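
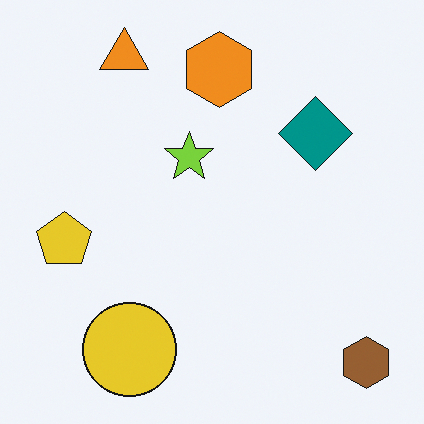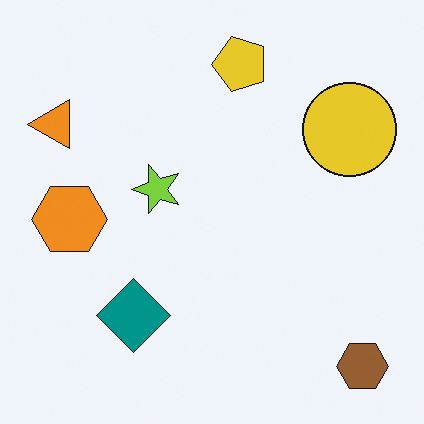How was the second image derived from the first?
The transformation is: transposed (reflected across the top-left ↔ bottom-right diagonal).

Shapes have swapped their row and column positions — what was in the top-right is now in the bottom-left — a diagonal reflection.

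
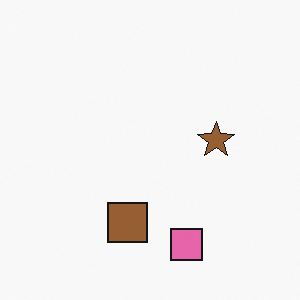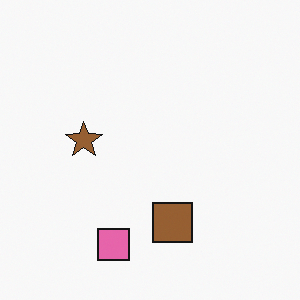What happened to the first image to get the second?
This is the original image flipped horizontally (left ↔ right).

The brown star is in the right of the first image and the left of the second — shapes on opposite sides of the vertical midline have swapped in a mirror flip.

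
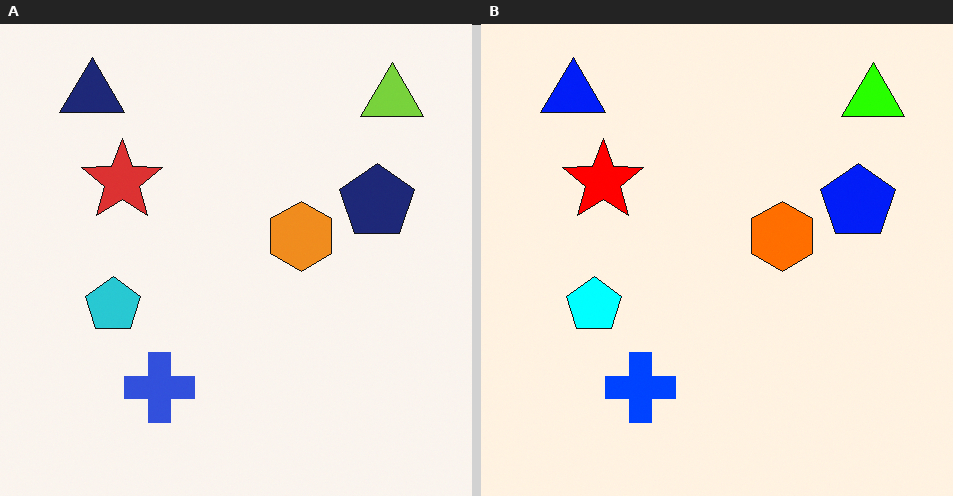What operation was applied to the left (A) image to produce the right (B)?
The right (B) image is the left (A) made much more vivid (saturation change).

All colors are more vivid — a global saturation change.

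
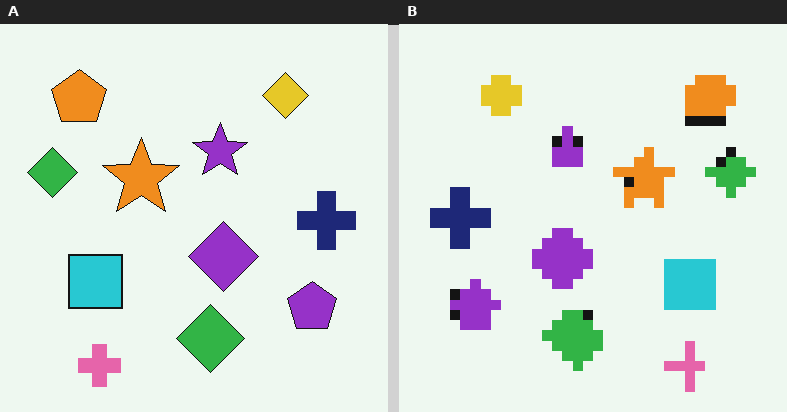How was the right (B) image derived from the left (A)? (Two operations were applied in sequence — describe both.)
The image was flipped horizontally (left ↔ right), then heavily pixelated into large blocks.

The navy cross is in the right of the left (A) image and the left of the right (B) — shapes on opposite sides of the vertical midline have swapped in a mirror flip. Shapes are reduced to large square blocks; fine edges and outlines are lost — a downscale-then-upscale (mosaic) effect.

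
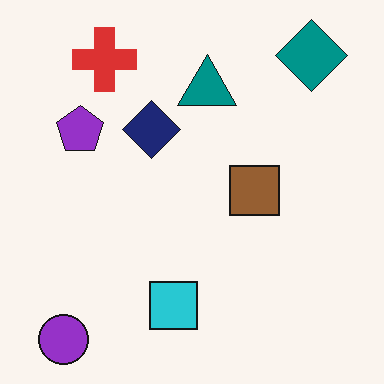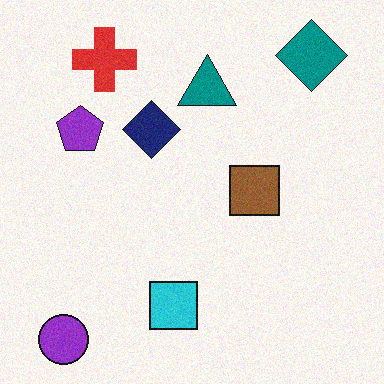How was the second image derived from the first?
This is the original image degraded with a light layer of grain.

Random speckle covers the whole image, including the flat background.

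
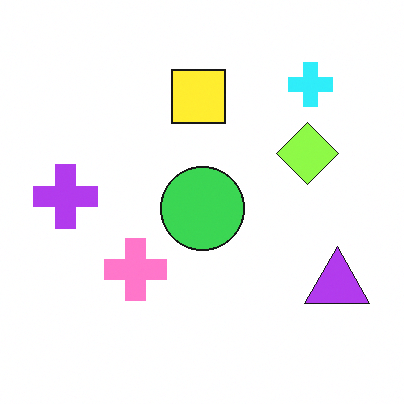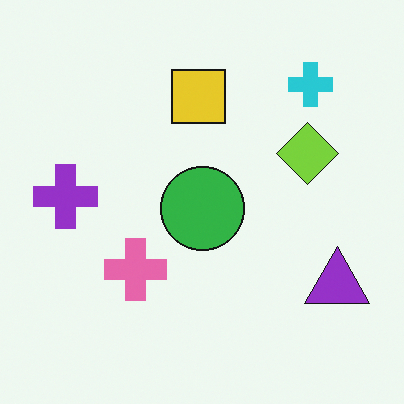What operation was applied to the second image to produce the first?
The transformation is: slightly brightened.

Every pixel — background and shapes alike — is uniformly brightened.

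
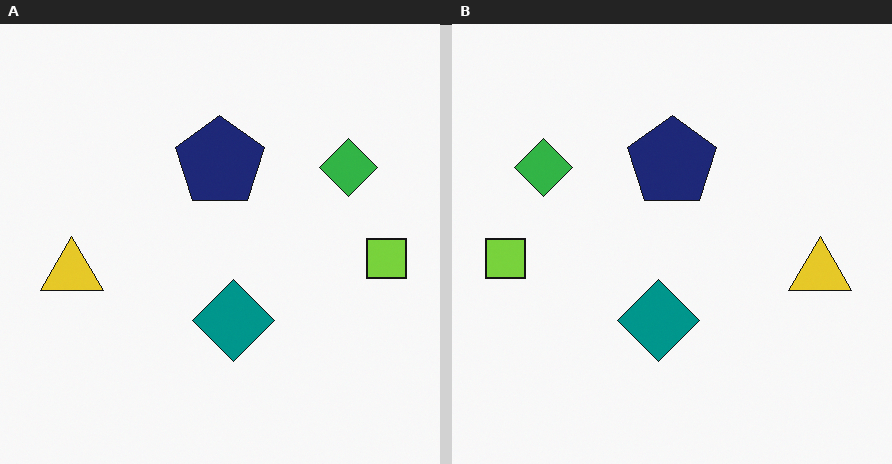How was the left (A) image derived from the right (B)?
Flipped horizontally (left ↔ right).

The lime square is in the left of the right (B) image and the right of the left (A) — shapes on opposite sides of the vertical midline have swapped in a mirror flip.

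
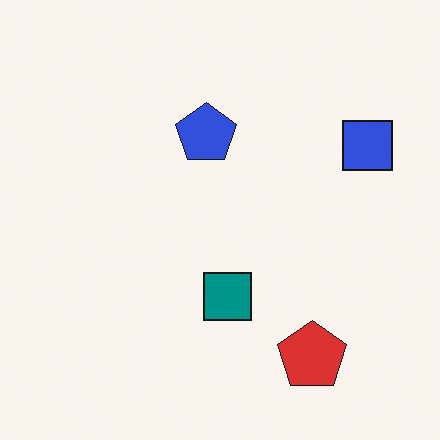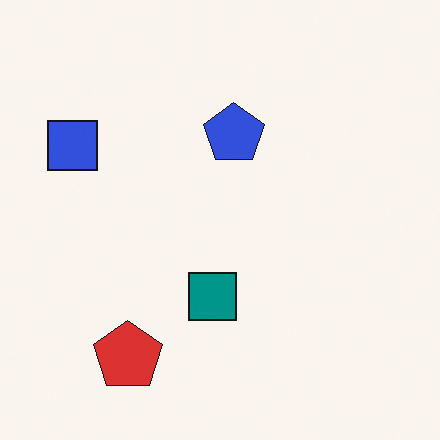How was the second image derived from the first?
This is the original image flipped horizontally (left ↔ right).

The blue square is in the top-right of the first image and the top-left of the second — shapes on opposite sides of the vertical midline have swapped in a mirror flip.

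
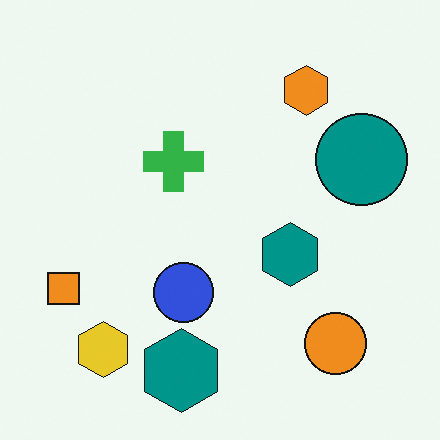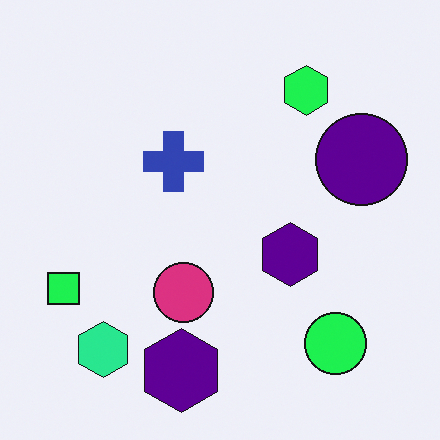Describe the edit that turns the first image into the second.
The second image is the first hue-shifted by a moderate amount.

Every shape's color has rotated by the same amount around the hue wheel — a uniform hue shift.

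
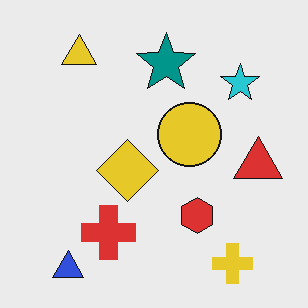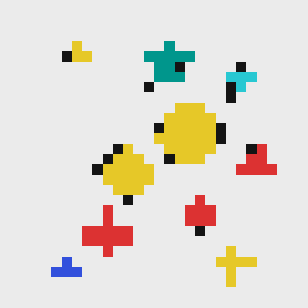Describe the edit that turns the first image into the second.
The transformation is: coarsely pixelated.

Shapes are reduced to large square blocks; fine edges and outlines are lost — a downscale-then-upscale (mosaic) effect.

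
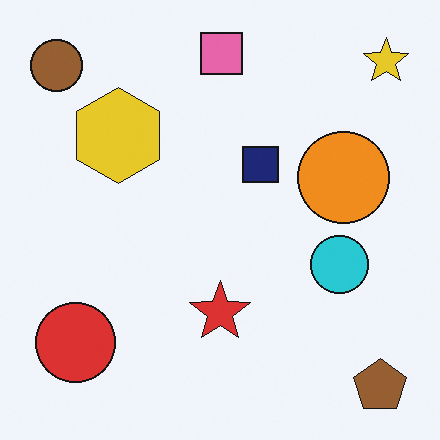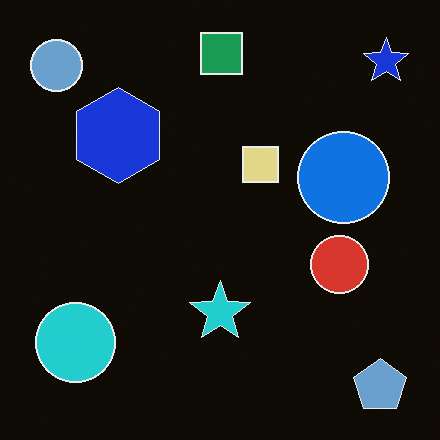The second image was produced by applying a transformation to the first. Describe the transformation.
Color-inverted (negative).

The light background has become dark and every shape's color is its complement — a photographic negative.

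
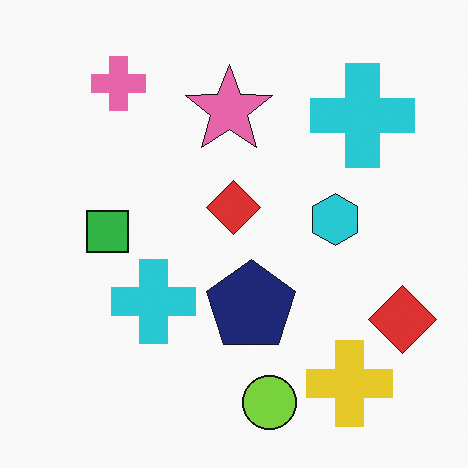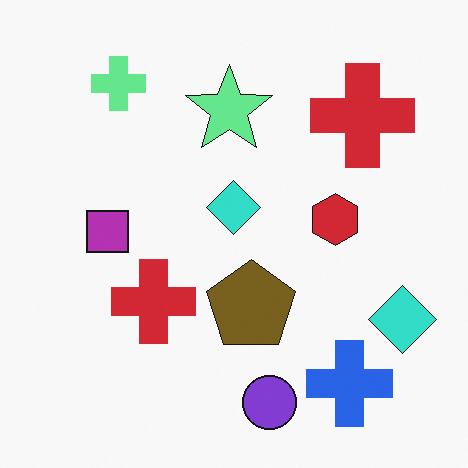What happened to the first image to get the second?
Hue-shifted by a large amount.

Every shape's color has rotated by the same amount around the hue wheel — a uniform hue shift.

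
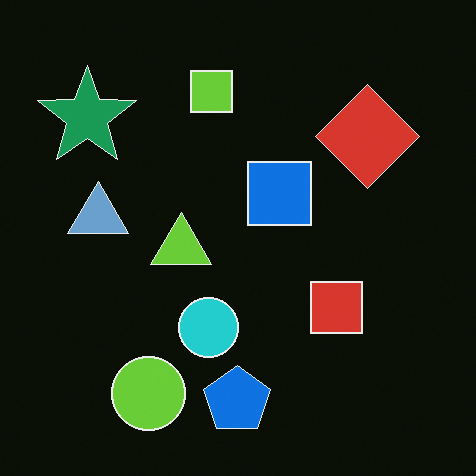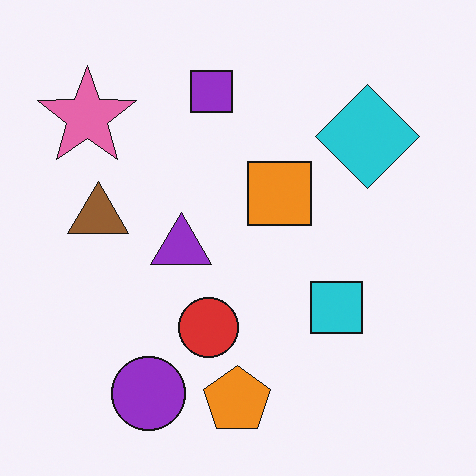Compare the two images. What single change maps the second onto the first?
The first image is the second color-inverted (negative).

The light background has become dark and every shape's color is its complement — a photographic negative.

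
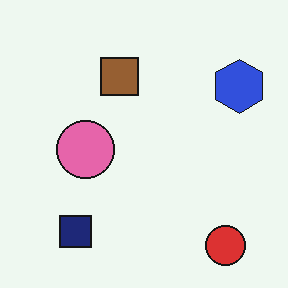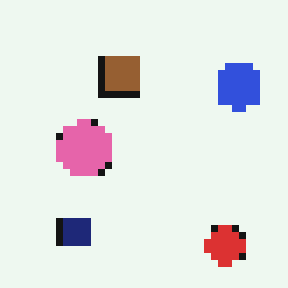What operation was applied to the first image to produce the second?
This is the original image moderately pixelated.

Shapes are reduced to large square blocks; fine edges and outlines are lost — a downscale-then-upscale (mosaic) effect.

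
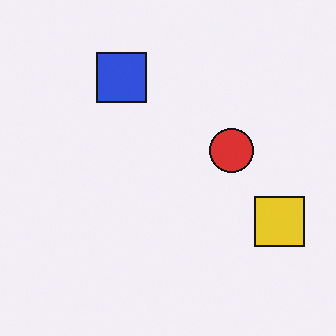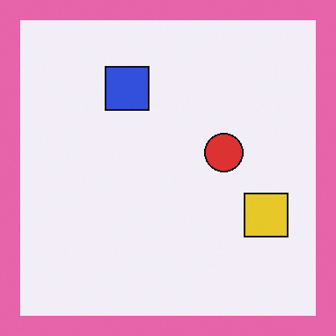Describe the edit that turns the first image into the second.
The image was framed with a pink border.

A solid pink frame runs around the edge of the second image, with the content slightly shrunk inside it.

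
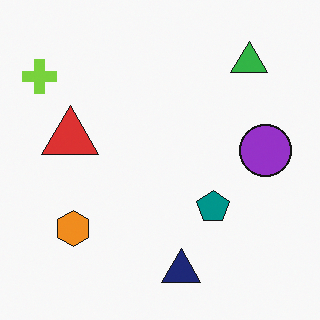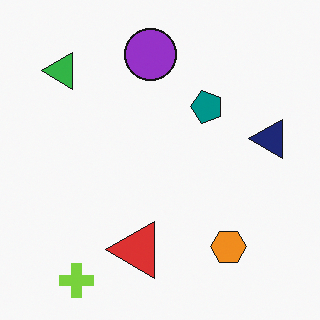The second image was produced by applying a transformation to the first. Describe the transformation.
The image was rotated 90° counter-clockwise.

The lime cross sits in the top-left of the first image and the bottom-left of the second — consistent with a whole-image 90° counter-clockwise rotation.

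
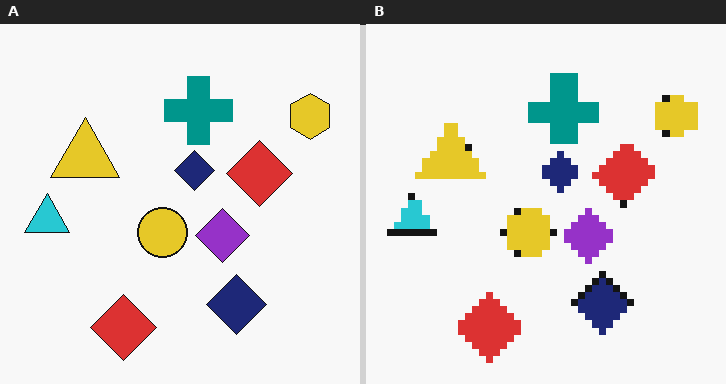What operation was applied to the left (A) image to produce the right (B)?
The image was pixelated into visible square blocks.

Shapes are reduced to large square blocks; fine edges and outlines are lost — a downscale-then-upscale (mosaic) effect.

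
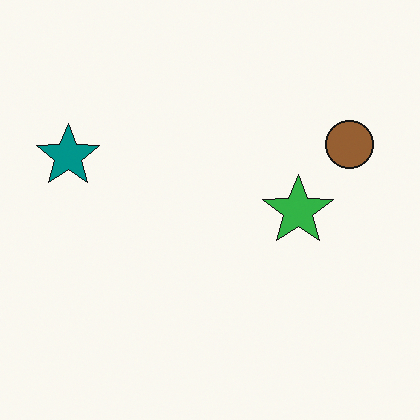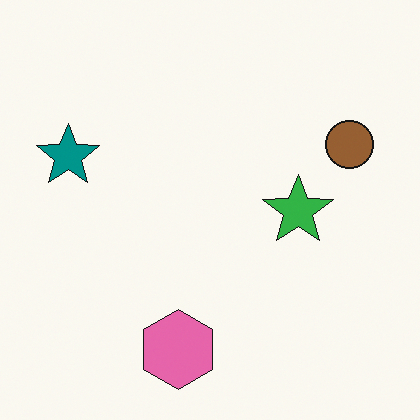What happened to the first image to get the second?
Overlaid with an additional pink hexagon.

A pink hexagon appears in the second image that is absent from the first.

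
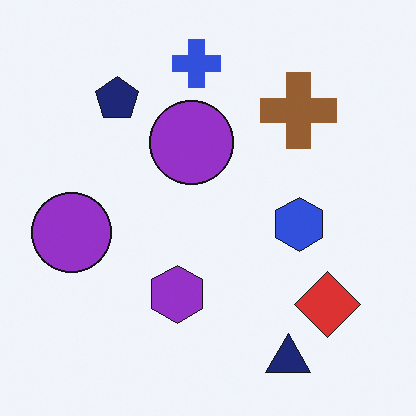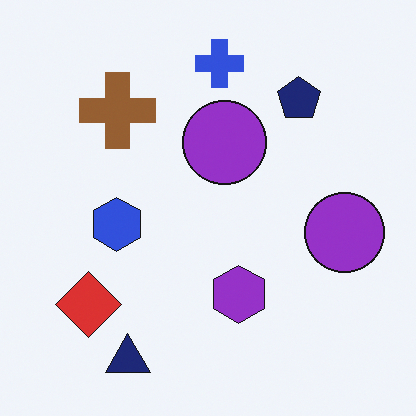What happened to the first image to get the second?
The image was flipped horizontally (left ↔ right).

The red diamond is in the bottom-right of the first image and the bottom-left of the second — shapes on opposite sides of the vertical midline have swapped in a mirror flip.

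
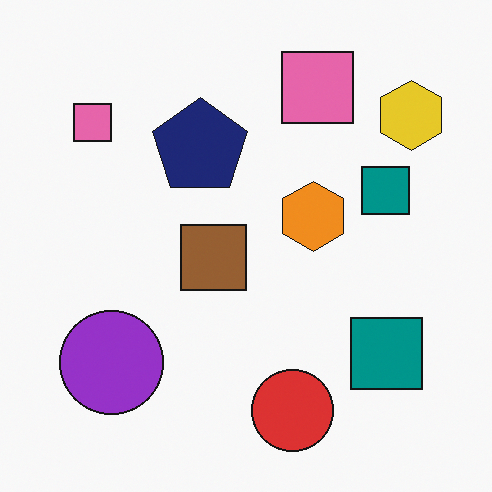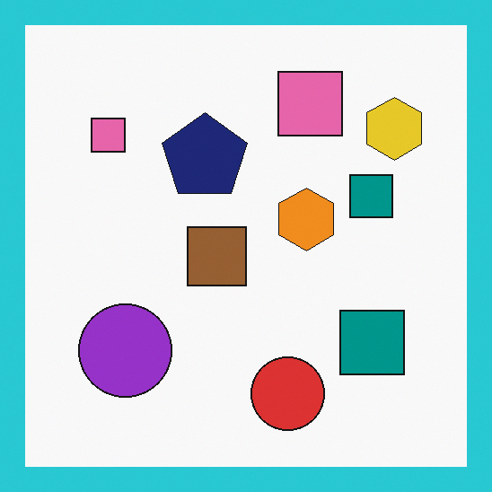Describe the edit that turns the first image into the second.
The image was framed with a cyan border.

A solid cyan frame runs around the edge of the second image, with the content slightly shrunk inside it.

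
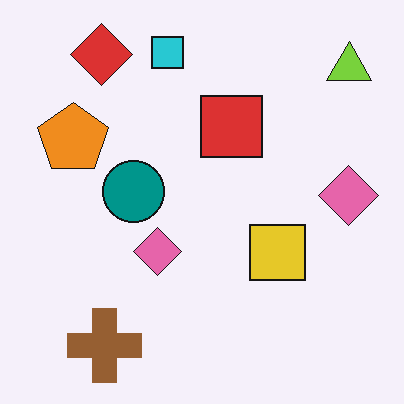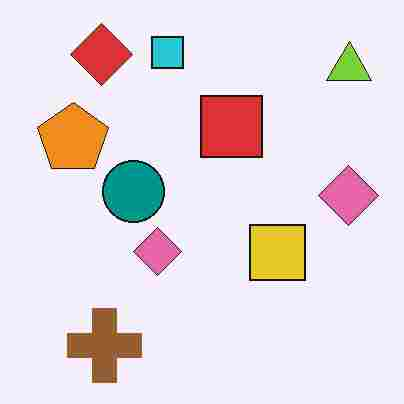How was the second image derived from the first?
This is the original image heavily JPEG-compressed with obvious blocking artifacts.

Blocky 8×8 compression artifacts appear around shape edges and the flat background shows ringing — characteristic JPEG degradation.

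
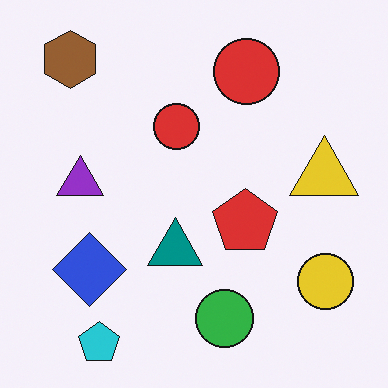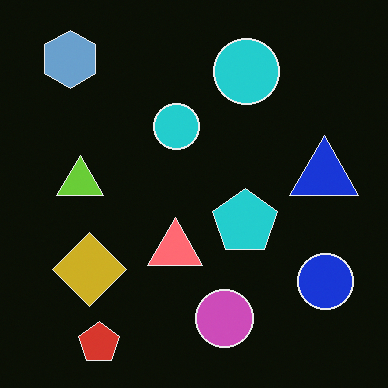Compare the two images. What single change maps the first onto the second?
This is the original image color-inverted (negative).

The light background has become dark and every shape's color is its complement — a photographic negative.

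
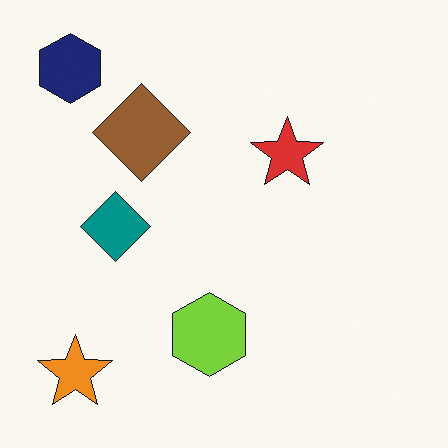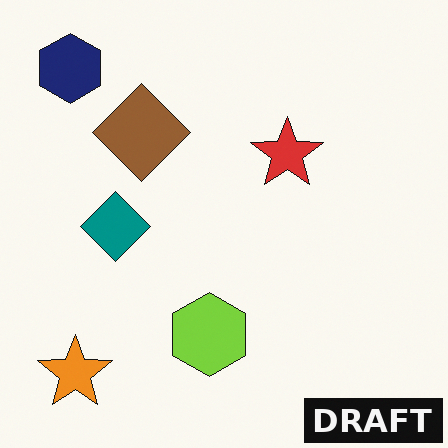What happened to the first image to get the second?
This is the original image watermarked with the text "DRAFT" in the lower-right corner.

A dark label reading "DRAFT" appears in the lower-right corner.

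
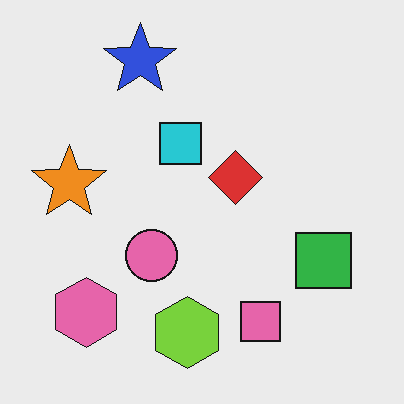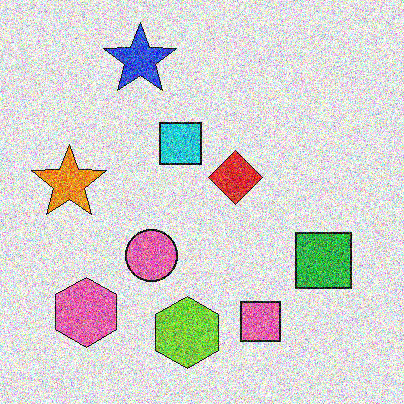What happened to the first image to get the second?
This is the original image degraded with strong gaussian noise.

Random speckle covers the whole image, including the flat background.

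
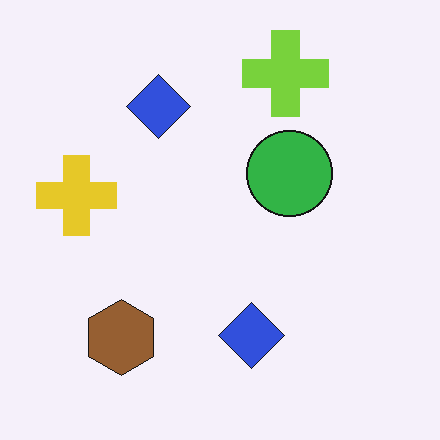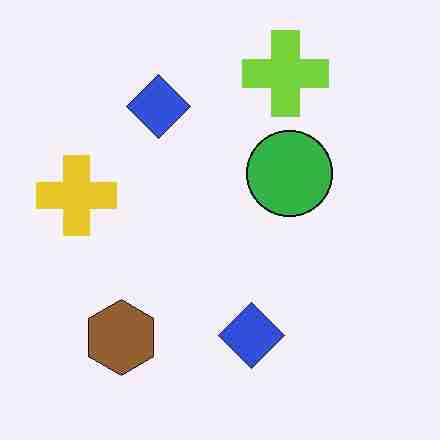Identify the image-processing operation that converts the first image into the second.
Degraded with heavy JPEG compression.

Blocky 8×8 compression artifacts appear around shape edges and the flat background shows ringing — characteristic JPEG degradation.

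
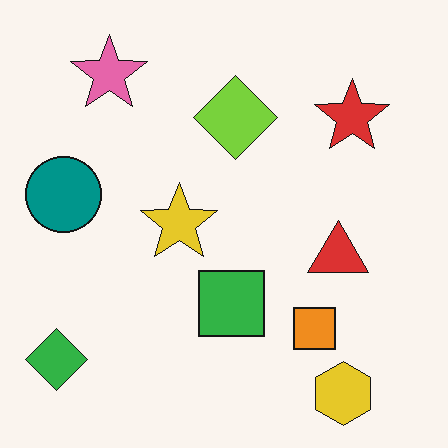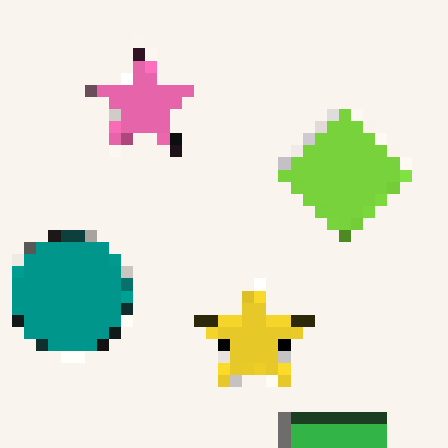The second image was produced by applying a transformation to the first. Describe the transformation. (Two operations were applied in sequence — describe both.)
The second image is the first cropped to a modestly smaller region and rescaled, then heavily pixelated into large blocks.

The visible shapes are larger and the field of view is narrower; shapes near the original edges may be partly or wholly outside the frame — a crop-and-rescale. Shapes are reduced to large square blocks; fine edges and outlines are lost — a downscale-then-upscale (mosaic) effect.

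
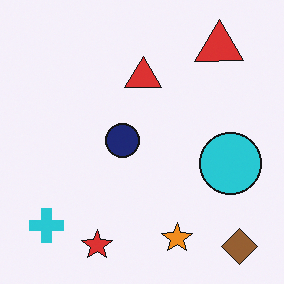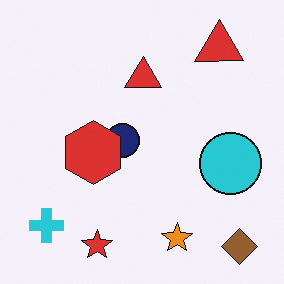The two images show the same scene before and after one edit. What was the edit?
It was overlaid with an additional red hexagon.

A red hexagon appears in the second image that is absent from the first.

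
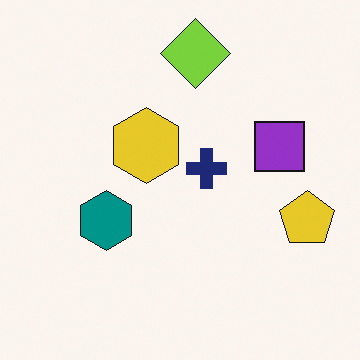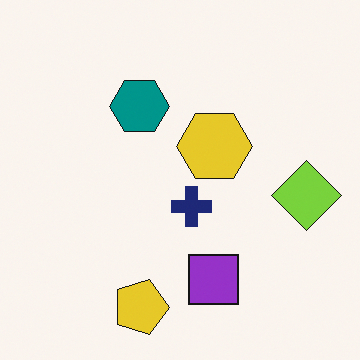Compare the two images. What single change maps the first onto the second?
The transformation is: rotated 90° clockwise.

The yellow pentagon sits in the right of the first image and the bottom of the second — consistent with a whole-image 90° clockwise rotation.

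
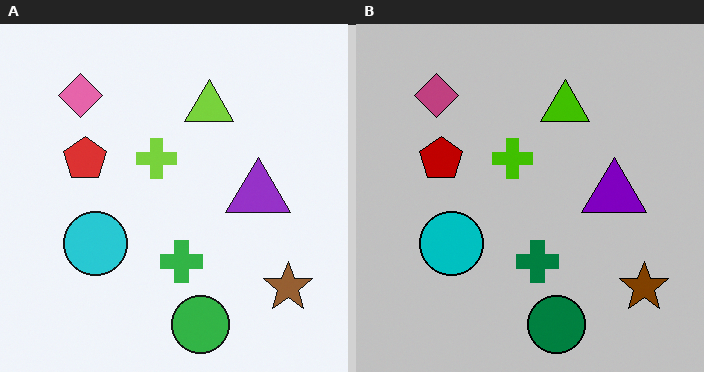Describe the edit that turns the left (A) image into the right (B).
It was heavily posterized to just a handful of flat colors.

Each flat color has snapped to a coarser quantized level — most visibly, the near-white background has dropped to a flat grey.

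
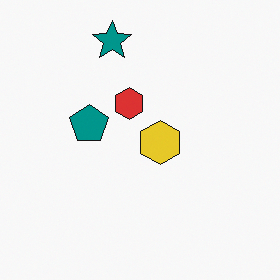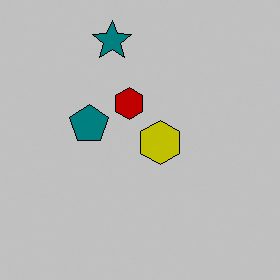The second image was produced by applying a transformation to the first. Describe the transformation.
Aggressively posterized.

Each flat color has snapped to a coarser quantized level — most visibly, the near-white background has dropped to a flat grey.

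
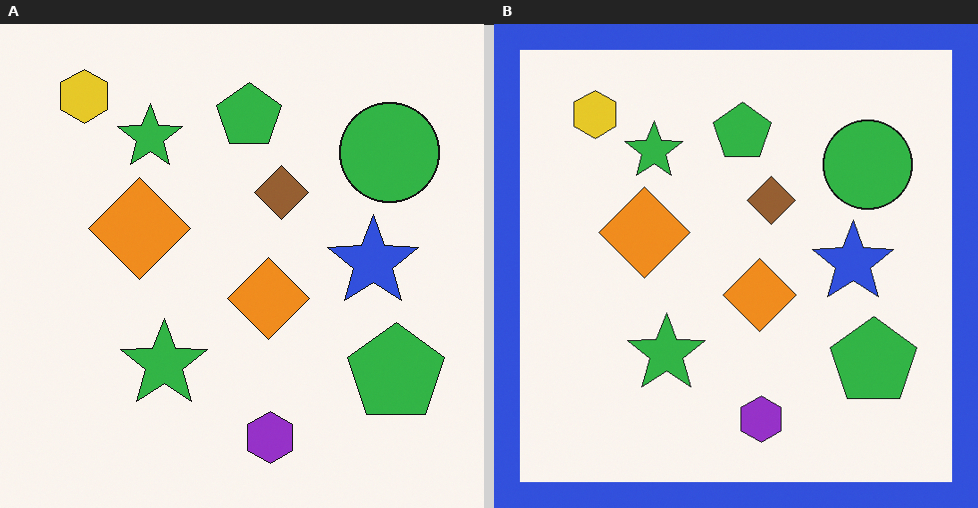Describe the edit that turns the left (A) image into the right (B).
The transformation is: framed with a blue border.

A solid blue frame runs around the edge of the right (B) image, with the content slightly shrunk inside it.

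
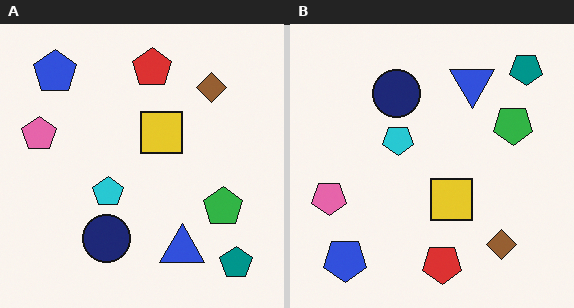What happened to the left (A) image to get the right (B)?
Flipped vertically (top ↔ bottom).

The red pentagon is in the top of the left (A) image and the bottom of the right (B) — shapes on opposite sides of the horizontal midline have swapped in a mirror flip.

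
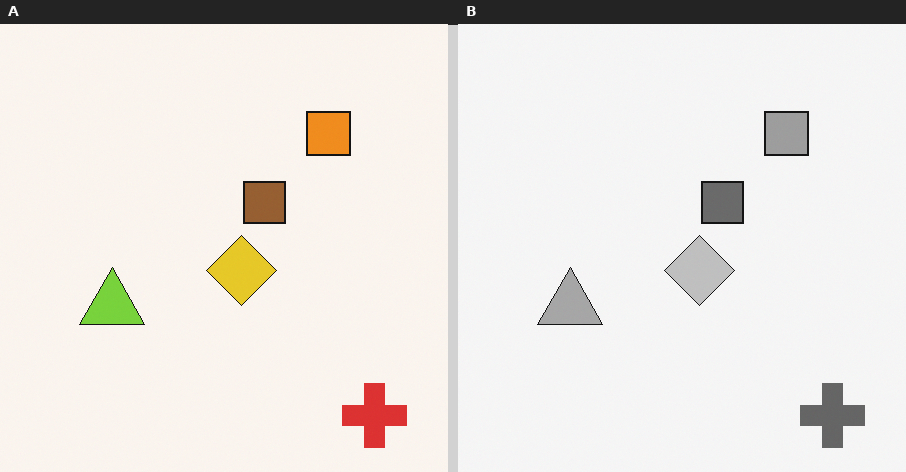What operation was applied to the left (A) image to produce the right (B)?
The right (B) image is the left (A) converted to grayscale.

All color is removed — every shape is now a shade of grey.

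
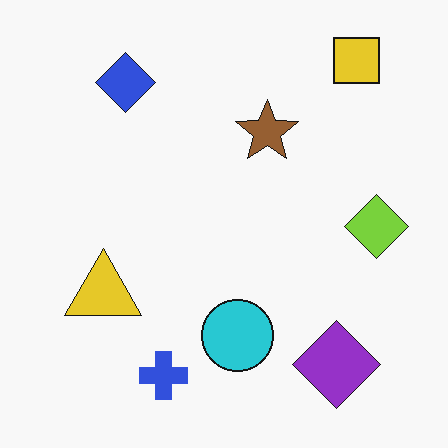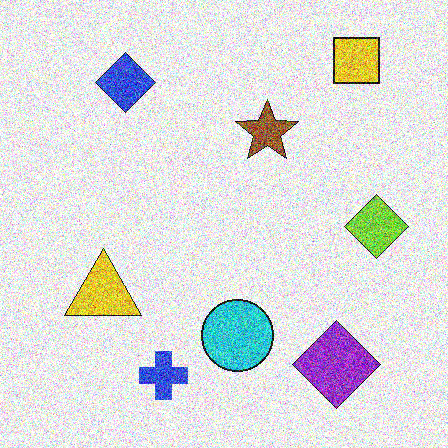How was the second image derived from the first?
The image was degraded with heavy additive noise.

Random speckle covers the whole image, including the flat background.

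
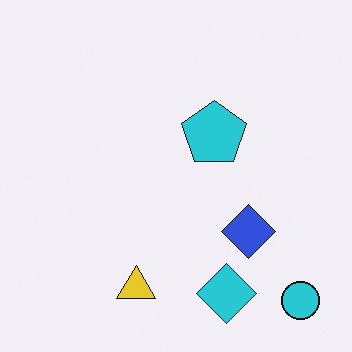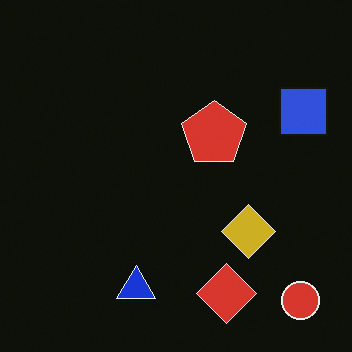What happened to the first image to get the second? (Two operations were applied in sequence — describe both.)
The image was color-inverted (negative), then overlaid with an additional blue square.

The light background has become dark and every shape's color is its complement — a photographic negative. A blue square appears in the second image that is absent from the first.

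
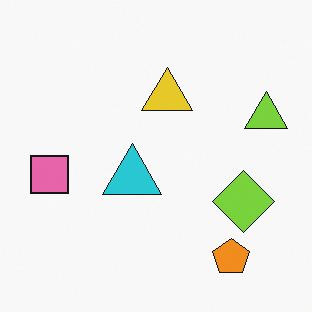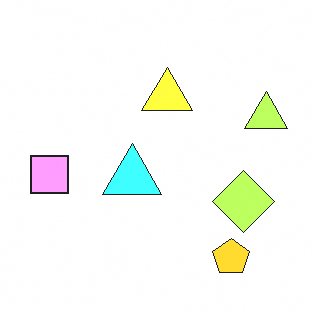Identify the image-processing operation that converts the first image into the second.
The image was substantially brightened.

Every pixel — background and shapes alike — is uniformly brightened.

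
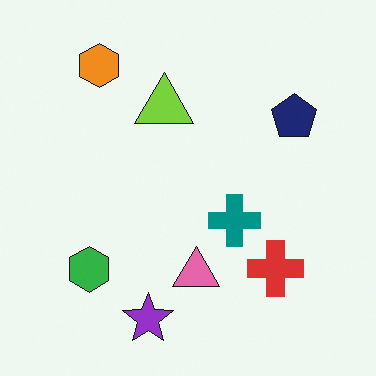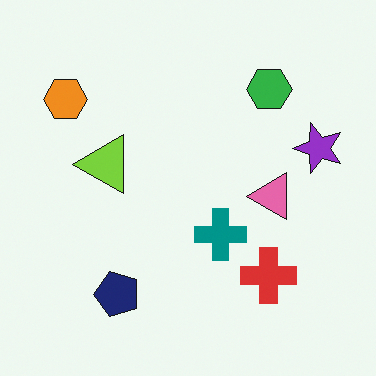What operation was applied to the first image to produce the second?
Transposed (reflected across the top-left ↔ bottom-right diagonal).

Shapes have swapped their row and column positions — what was in the top-right is now in the bottom-left — a diagonal reflection.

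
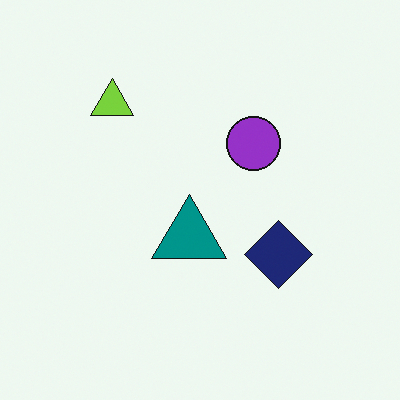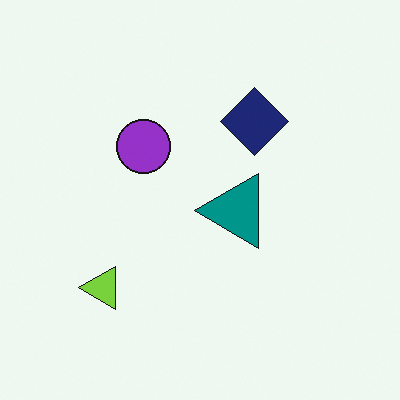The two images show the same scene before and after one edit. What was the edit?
It was rotated 90° counter-clockwise.

The lime triangle sits in the top-left of the first image and the bottom-left of the second — consistent with a whole-image 90° counter-clockwise rotation.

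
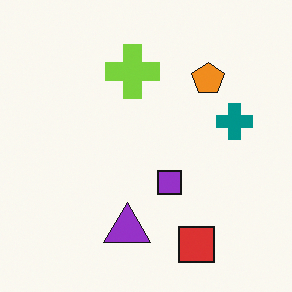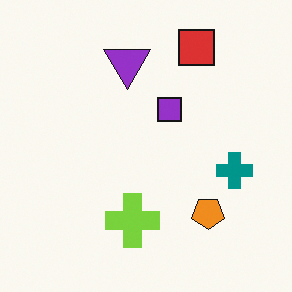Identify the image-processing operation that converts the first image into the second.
The transformation is: flipped vertically (top ↔ bottom).

The red square is in the bottom-right of the first image and the top-right of the second — shapes on opposite sides of the horizontal midline have swapped in a mirror flip.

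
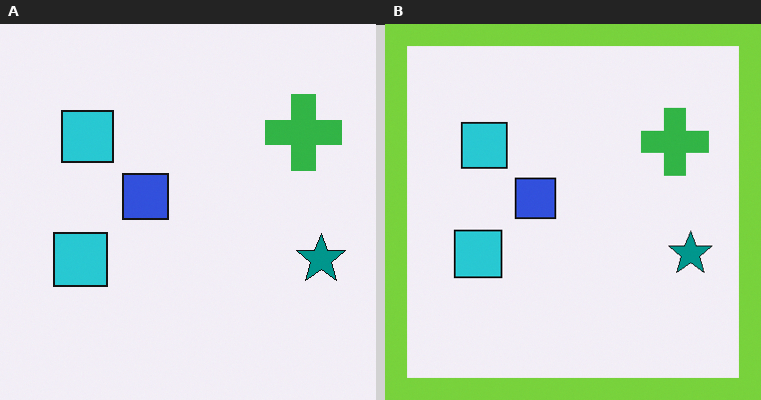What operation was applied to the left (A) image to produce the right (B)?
Framed with a lime border.

A solid lime frame runs around the edge of the right (B) image, with the content slightly shrunk inside it.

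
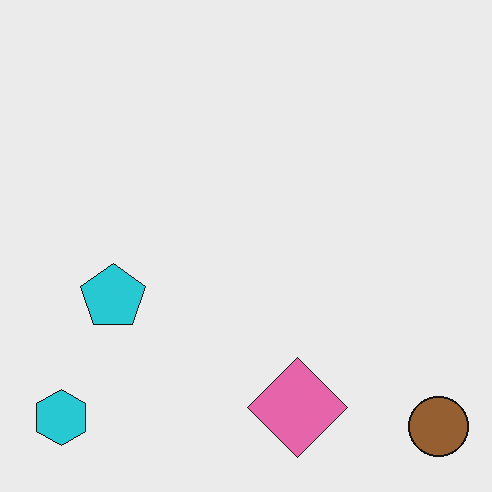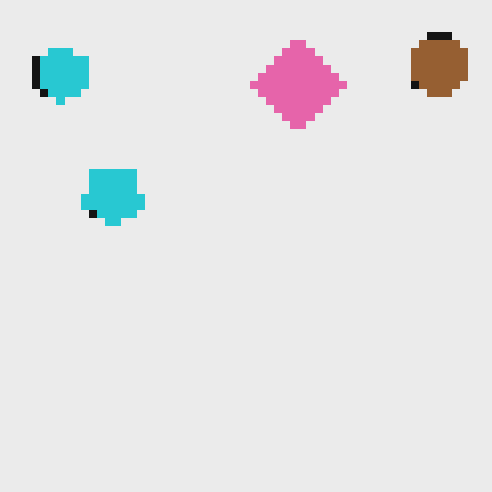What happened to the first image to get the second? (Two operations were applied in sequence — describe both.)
The image was flipped vertically (top ↔ bottom), then moderately pixelated.

The brown circle is in the bottom-right of the first image and the top-right of the second — shapes on opposite sides of the horizontal midline have swapped in a mirror flip. Shapes are reduced to large square blocks; fine edges and outlines are lost — a downscale-then-upscale (mosaic) effect.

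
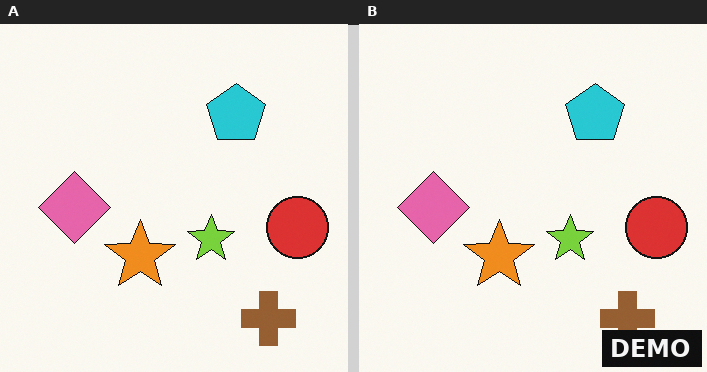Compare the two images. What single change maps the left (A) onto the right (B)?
It was watermarked with the text "DEMO" in the lower-right corner.

A dark label reading "DEMO" appears in the lower-right corner.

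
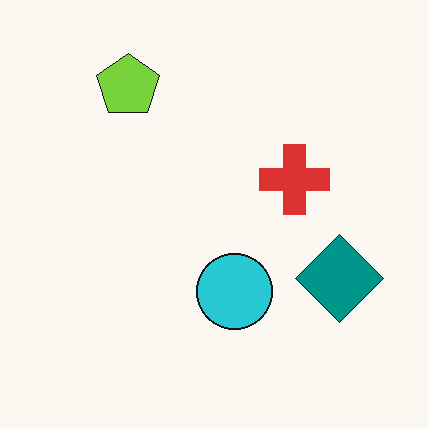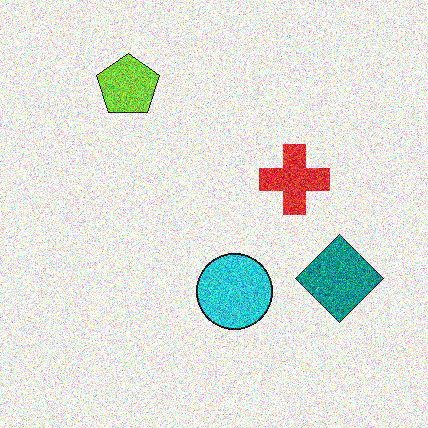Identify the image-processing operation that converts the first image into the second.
This is the original image degraded with strong gaussian noise.

Random speckle covers the whole image, including the flat background.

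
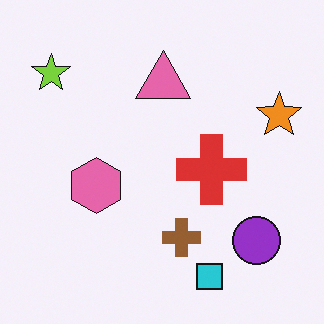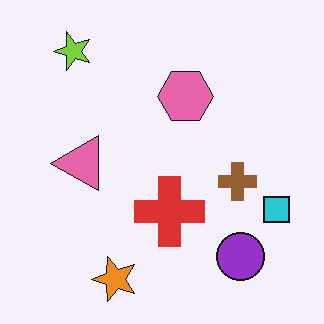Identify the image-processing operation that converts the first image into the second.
This is the original image transposed (reflected across the top-left ↔ bottom-right diagonal).

Shapes have swapped their row and column positions — what was in the top-right is now in the bottom-left — a diagonal reflection.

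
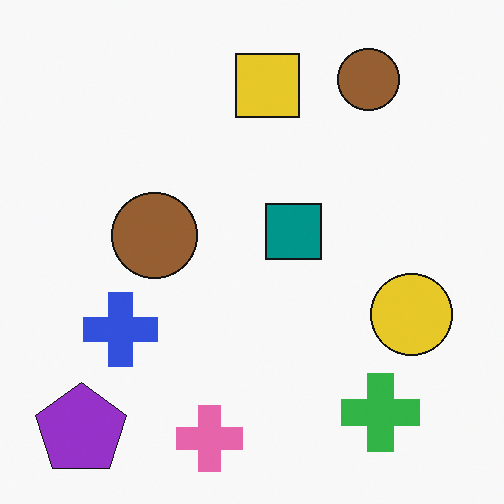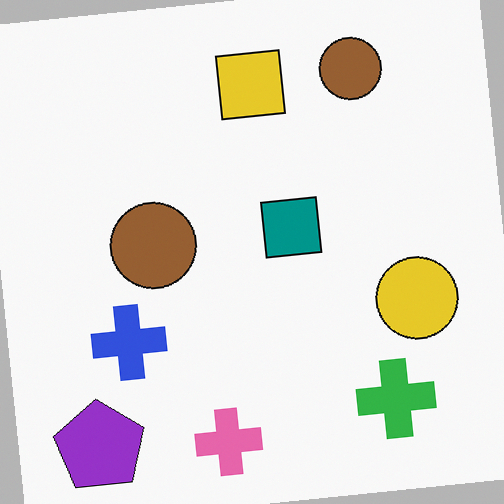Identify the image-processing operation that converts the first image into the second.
It was rotated counter-clockwise by a few degrees.

Every shape is tilted by the same angle and the image corners show triangular fill wedges — a whole-image rotation by a non-right angle.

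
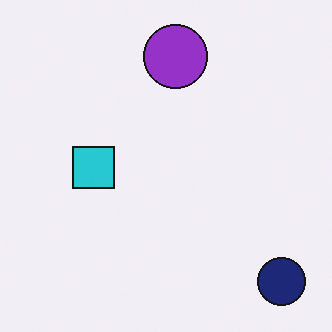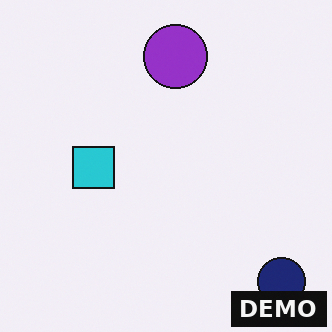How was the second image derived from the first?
This is the original image watermarked with the text "DEMO" in the lower-right corner.

A dark label reading "DEMO" appears in the lower-right corner.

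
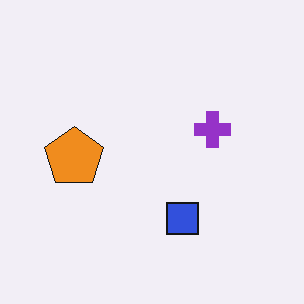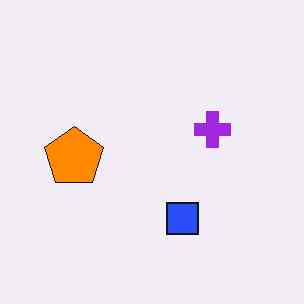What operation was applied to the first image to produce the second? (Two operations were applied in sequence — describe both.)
The second image is the first slightly oversaturated, then given moderate JPEG compression.

All colors are more vivid — a global saturation change. Blocky 8×8 compression artifacts appear around shape edges and the flat background shows ringing — characteristic JPEG degradation.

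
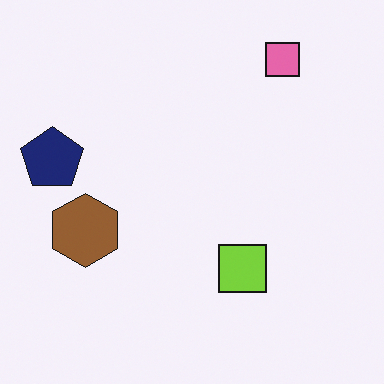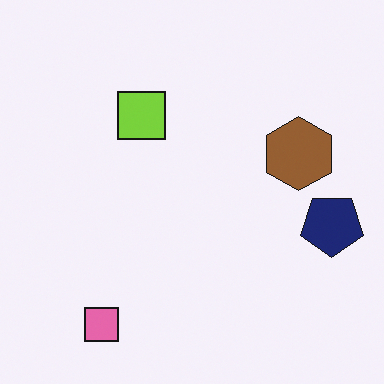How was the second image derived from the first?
The transformation is: rotated 180°.

The pink square sits in the top-right of the first image and the bottom-left of the second — consistent with a whole-image 180° rotation.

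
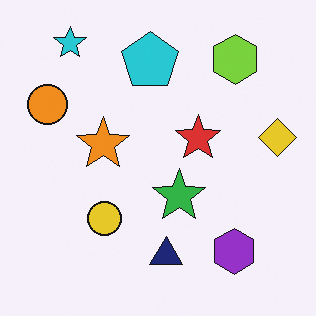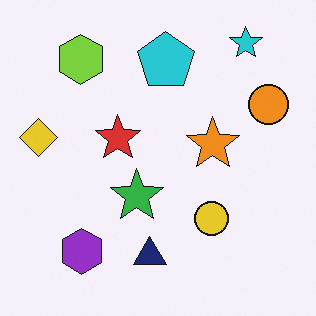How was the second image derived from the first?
The transformation is: flipped horizontally (left ↔ right).

The yellow diamond is in the right of the first image and the left of the second — shapes on opposite sides of the vertical midline have swapped in a mirror flip.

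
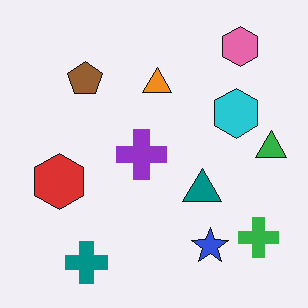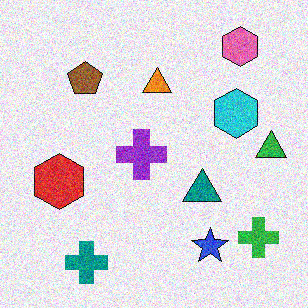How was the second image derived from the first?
The transformation is: degraded with moderate additive noise.

Random speckle covers the whole image, including the flat background.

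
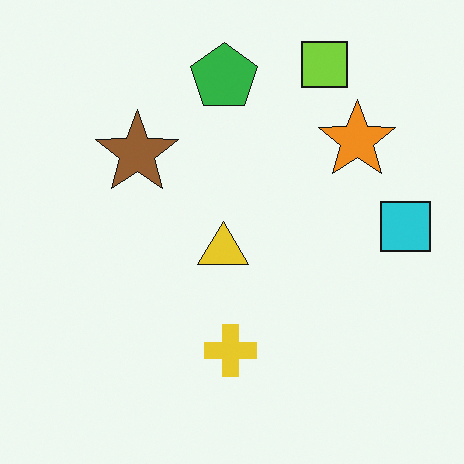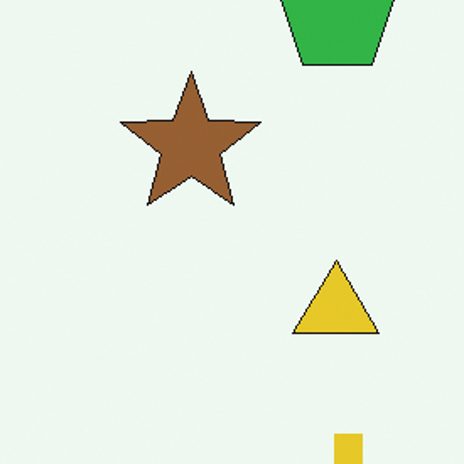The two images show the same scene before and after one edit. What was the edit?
The transformation is: cropped to a noticeably smaller region and rescaled.

The visible shapes are larger and the field of view is narrower; shapes near the original edges may be partly or wholly outside the frame — a crop-and-rescale.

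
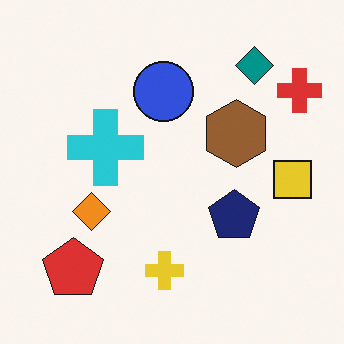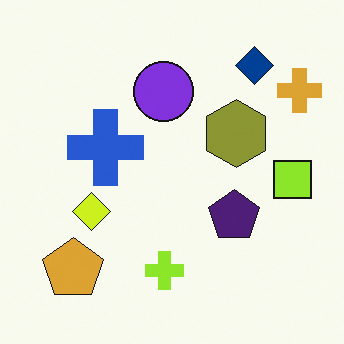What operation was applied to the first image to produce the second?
The second image is the first hue-shifted by a small amount.

Every shape's color has rotated by the same amount around the hue wheel — a uniform hue shift.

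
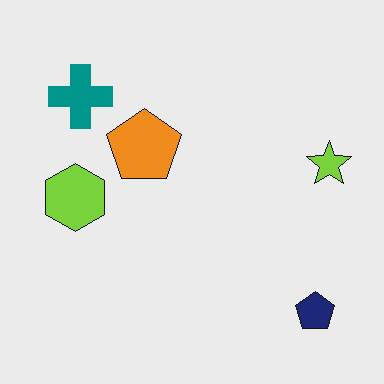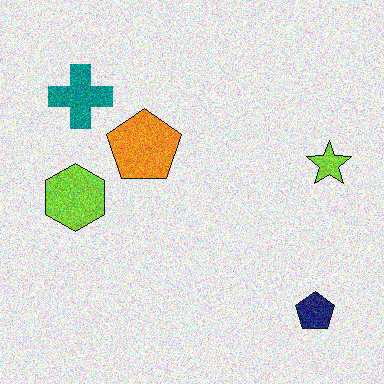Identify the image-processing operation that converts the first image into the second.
The transformation is: degraded with heavy additive noise.

Random speckle covers the whole image, including the flat background.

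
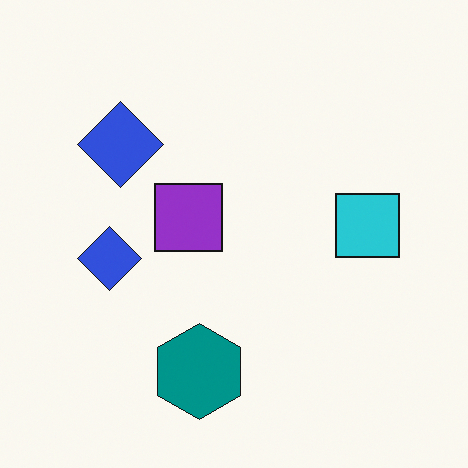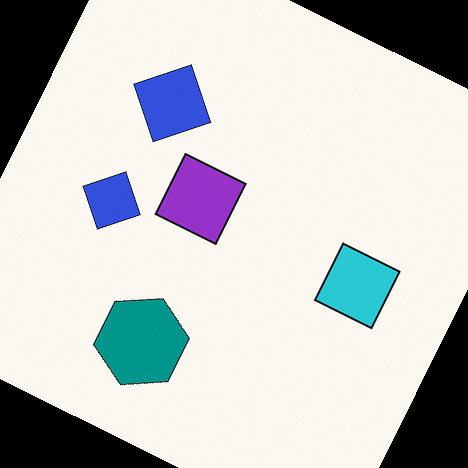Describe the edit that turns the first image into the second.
Rotated clockwise by a moderate amount.

Every shape is tilted by the same angle and the image corners show triangular fill wedges — a whole-image rotation by a non-right angle.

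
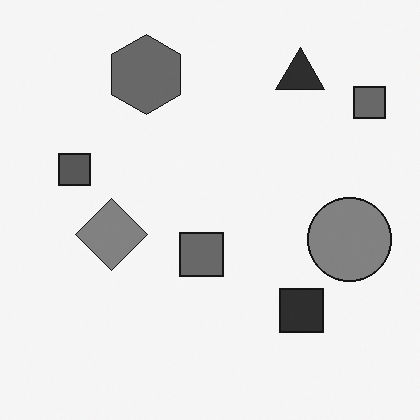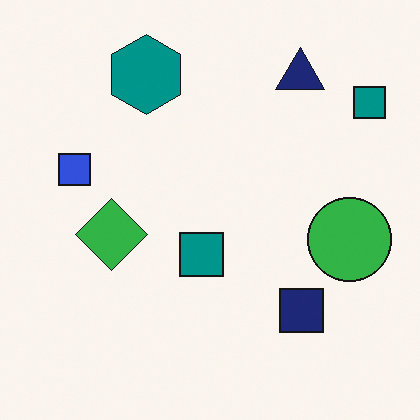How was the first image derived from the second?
The image was converted to grayscale.

All color is removed — every shape is now a shade of grey.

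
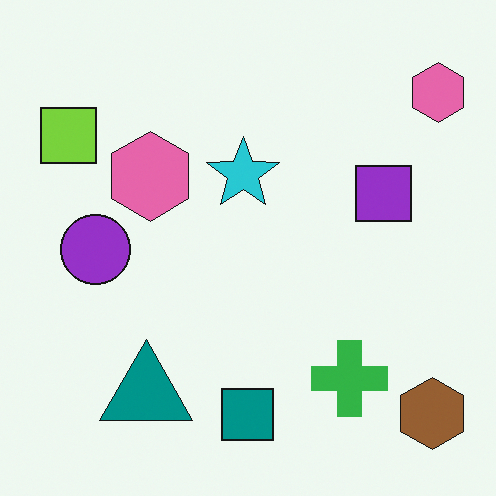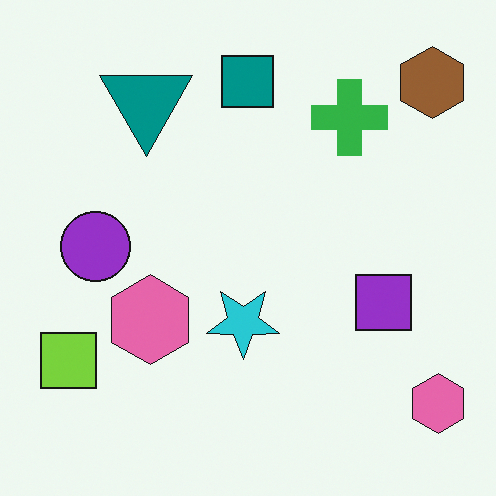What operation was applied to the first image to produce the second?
The image was flipped vertically (top ↔ bottom).

The teal square is in the bottom of the first image and the top of the second — shapes on opposite sides of the horizontal midline have swapped in a mirror flip.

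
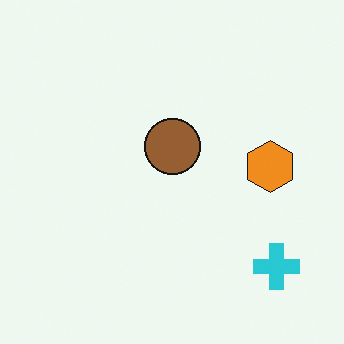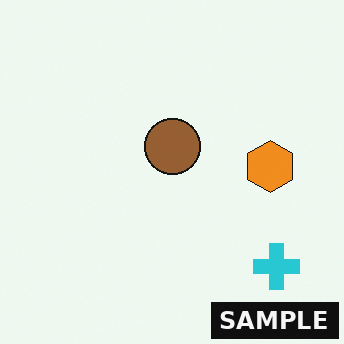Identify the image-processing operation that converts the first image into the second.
This is the original image watermarked with the text "SAMPLE" in the lower-right corner.

A dark label reading "SAMPLE" appears in the lower-right corner.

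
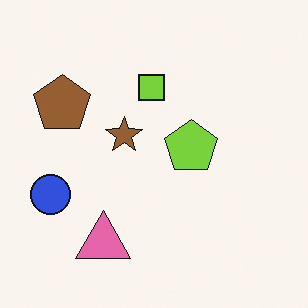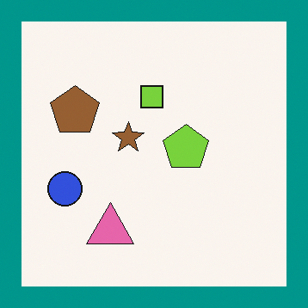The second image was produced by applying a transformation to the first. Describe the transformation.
The image was framed with a teal border.

A solid teal frame runs around the edge of the second image, with the content slightly shrunk inside it.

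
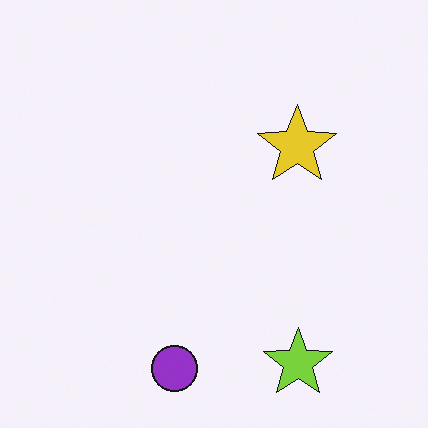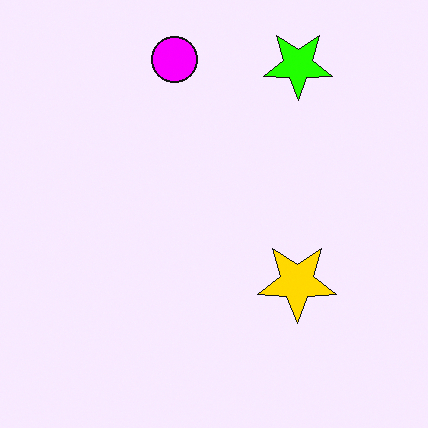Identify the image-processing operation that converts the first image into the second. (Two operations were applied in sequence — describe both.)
The transformation is: made much more vivid (saturation change), then flipped vertically (top ↔ bottom).

All colors are more vivid — a global saturation change. The purple circle is in the bottom of the first image and the top of the second — shapes on opposite sides of the horizontal midline have swapped in a mirror flip.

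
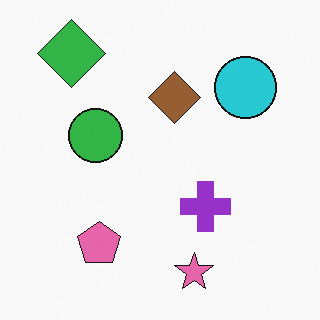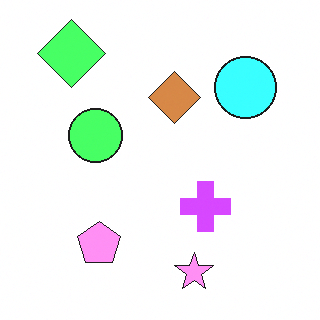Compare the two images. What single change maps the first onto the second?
The image was noticeably brightened.

Every pixel — background and shapes alike — is uniformly brightened.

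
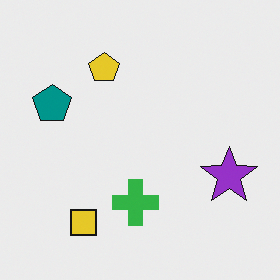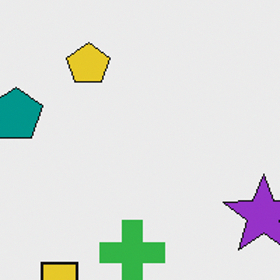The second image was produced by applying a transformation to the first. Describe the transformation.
It was cropped to a modestly smaller region and rescaled.

The visible shapes are larger and the field of view is narrower; shapes near the original edges may be partly or wholly outside the frame — a crop-and-rescale.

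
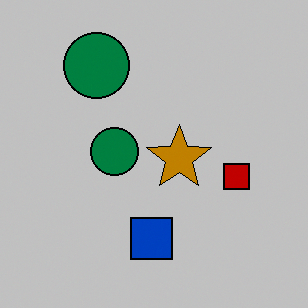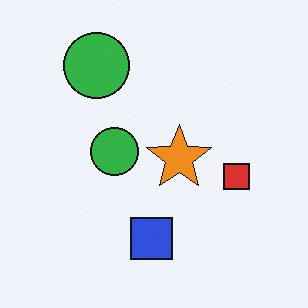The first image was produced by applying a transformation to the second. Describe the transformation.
The image was heavily posterized to just a handful of flat colors.

Each flat color has snapped to a coarser quantized level — most visibly, the near-white background has dropped to a flat grey.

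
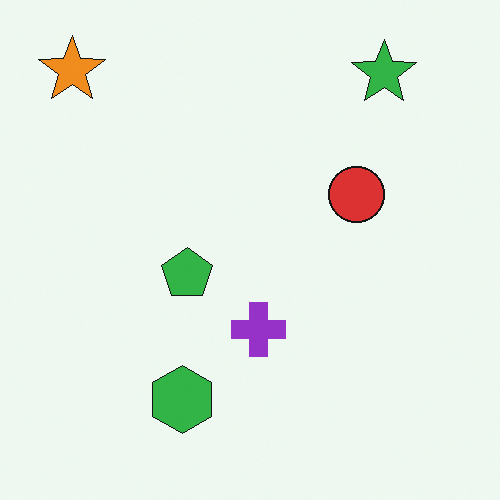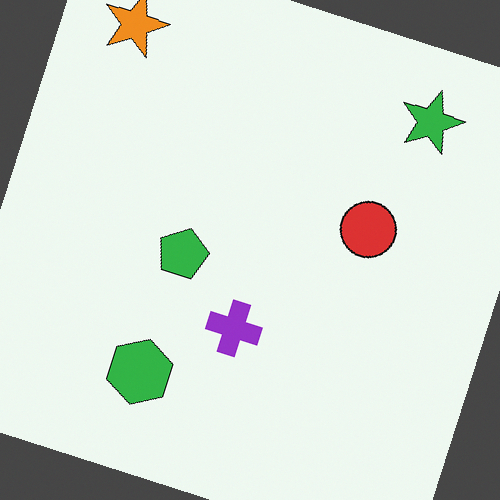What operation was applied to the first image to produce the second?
Rotated clockwise by a clearly visible amount.

Every shape is tilted by the same angle and the image corners show triangular fill wedges — a whole-image rotation by a non-right angle.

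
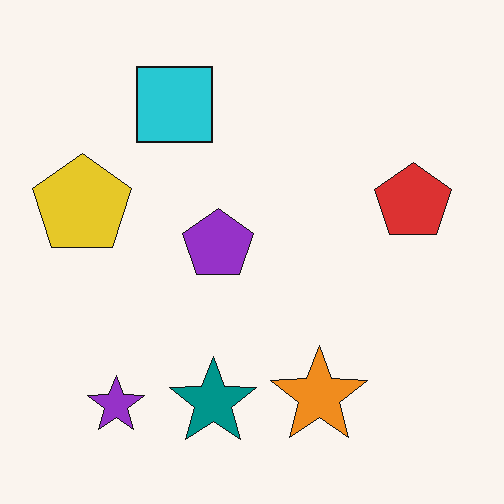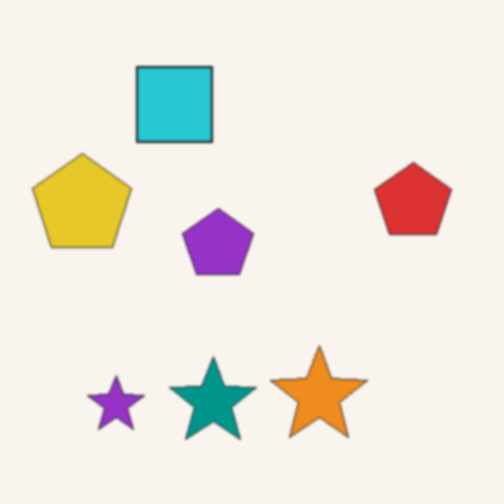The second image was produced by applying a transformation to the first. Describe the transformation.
The second image is the first lightly blurred.

Shape edges and outlines are uniformly softened across the whole image.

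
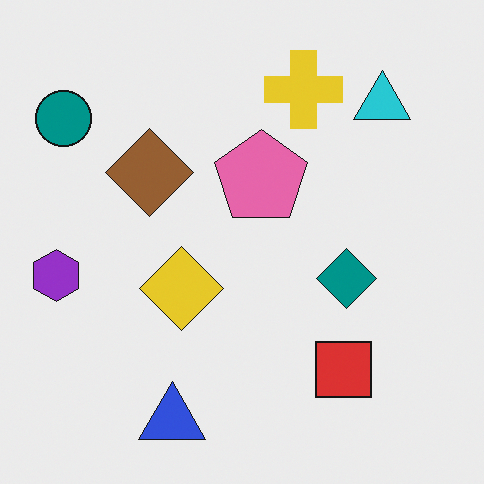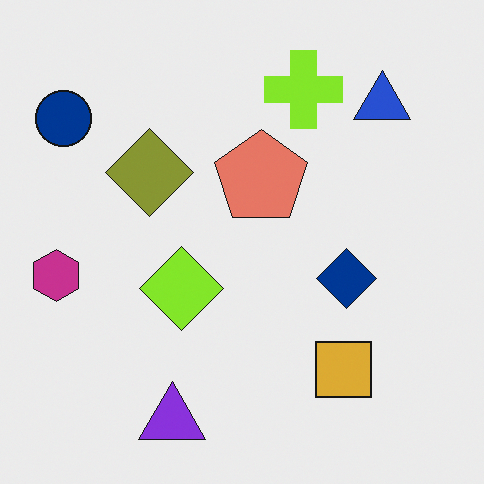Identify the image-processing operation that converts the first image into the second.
The transformation is: hue-shifted by a small amount.

Every shape's color has rotated by the same amount around the hue wheel — a uniform hue shift.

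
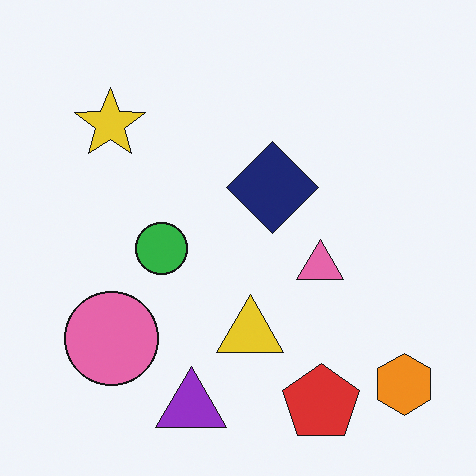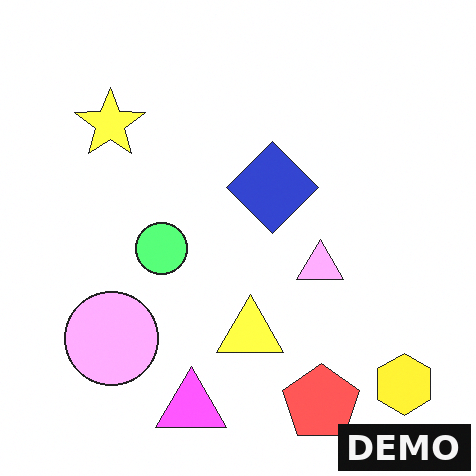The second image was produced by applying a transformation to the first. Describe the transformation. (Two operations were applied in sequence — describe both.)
It was noticeably brightened, then watermarked with the text "DEMO" in the lower-right corner.

Every pixel — background and shapes alike — is uniformly brightened. A dark label reading "DEMO" appears in the lower-right corner.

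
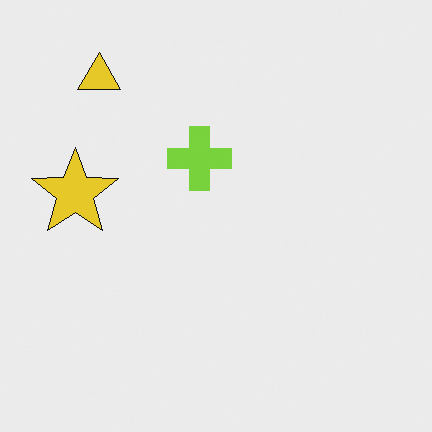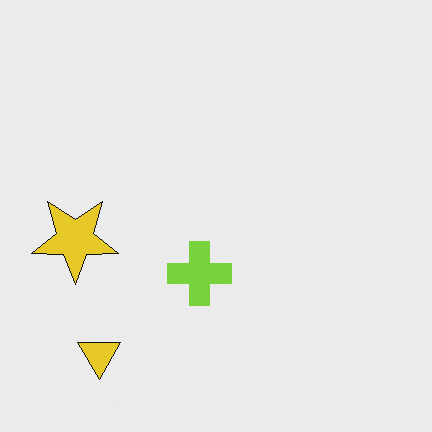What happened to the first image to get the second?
This is the original image flipped vertically (top ↔ bottom).

The yellow triangle is in the top-left of the first image and the bottom-left of the second — shapes on opposite sides of the horizontal midline have swapped in a mirror flip.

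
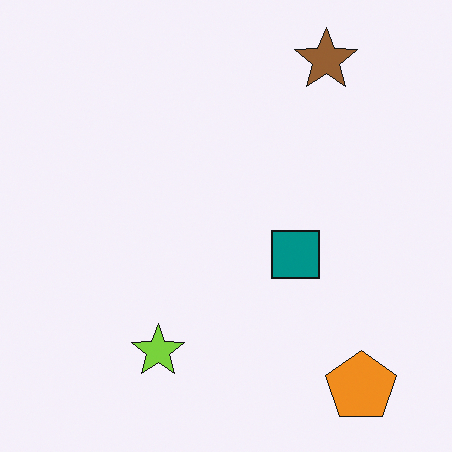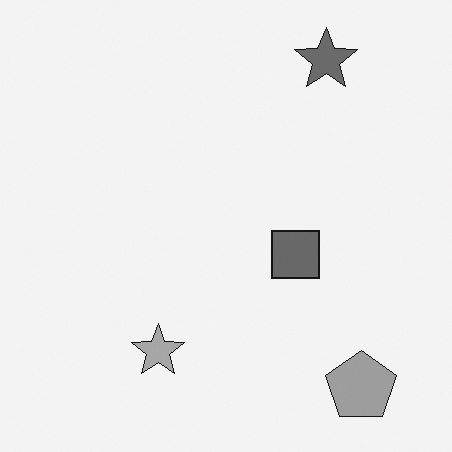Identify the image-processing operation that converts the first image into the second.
The image was converted to grayscale.

All color is removed — every shape is now a shade of grey.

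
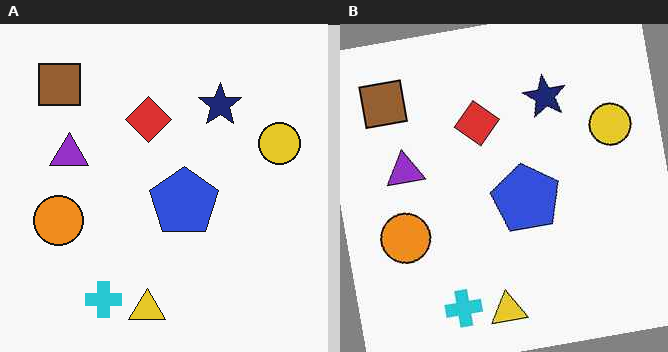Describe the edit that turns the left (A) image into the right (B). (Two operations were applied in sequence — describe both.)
Rotated counter-clockwise by a few degrees, then given moderate JPEG compression.

Every shape is tilted by the same angle and the image corners show triangular fill wedges — a whole-image rotation by a non-right angle. Blocky 8×8 compression artifacts appear around shape edges and the flat background shows ringing — characteristic JPEG degradation.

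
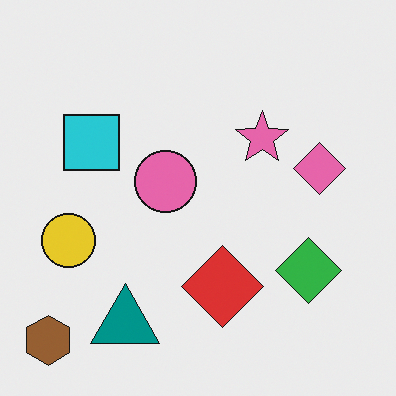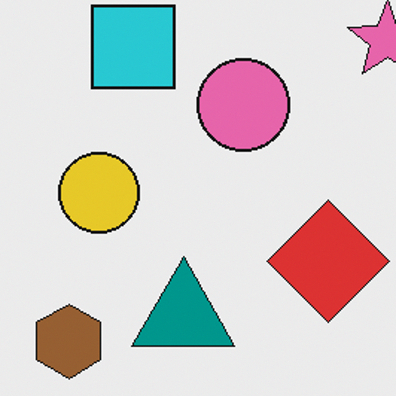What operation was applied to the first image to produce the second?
The image was cropped to a modestly smaller region and rescaled.

The visible shapes are larger and the field of view is narrower; shapes near the original edges may be partly or wholly outside the frame — a crop-and-rescale.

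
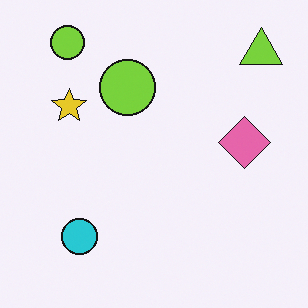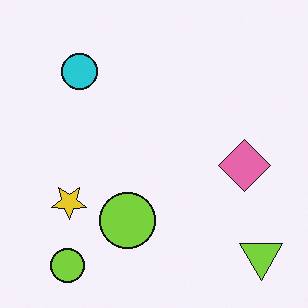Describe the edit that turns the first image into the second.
The image was flipped vertically (top ↔ bottom).

The lime triangle is in the top-right of the first image and the bottom-right of the second — shapes on opposite sides of the horizontal midline have swapped in a mirror flip.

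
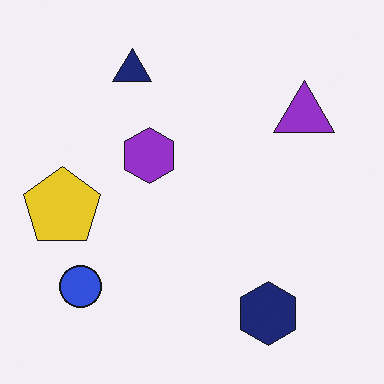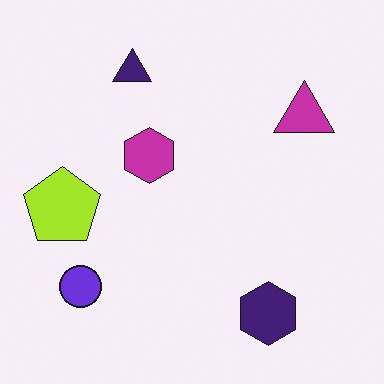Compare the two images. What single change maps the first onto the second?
The second image is the first hue-shifted slightly.

Every shape's color has rotated by the same amount around the hue wheel — a uniform hue shift.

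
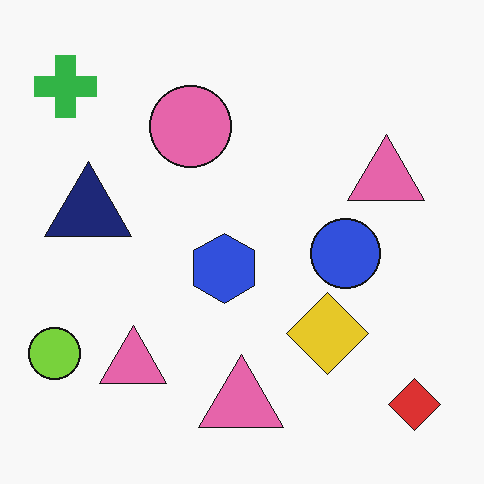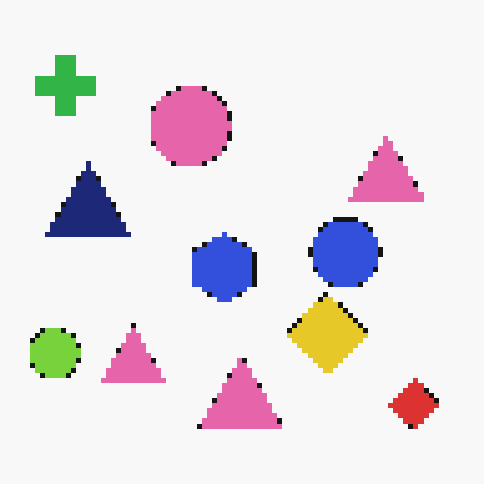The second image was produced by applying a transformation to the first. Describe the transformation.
It was lightly pixelated (a mild mosaic effect).

Shapes are reduced to large square blocks; fine edges and outlines are lost — a downscale-then-upscale (mosaic) effect.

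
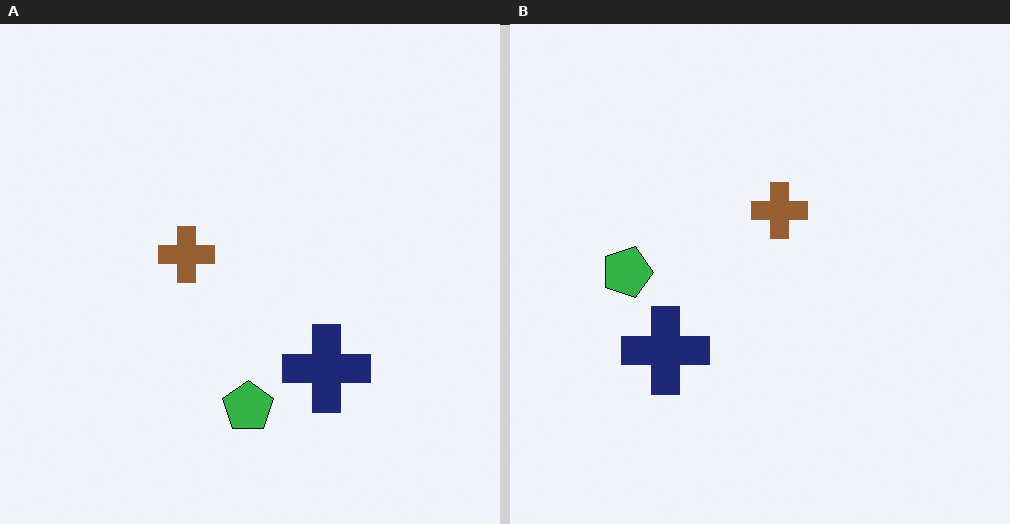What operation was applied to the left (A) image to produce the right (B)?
It was rotated 90° clockwise.

The green pentagon sits in the bottom of the left (A) image and the left of the right (B) — consistent with a whole-image 90° clockwise rotation.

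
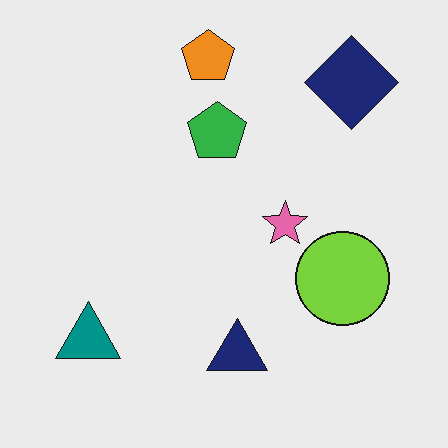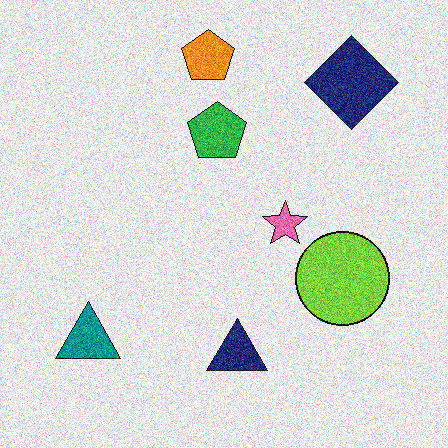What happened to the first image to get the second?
The transformation is: degraded with strong gaussian noise.

Random speckle covers the whole image, including the flat background.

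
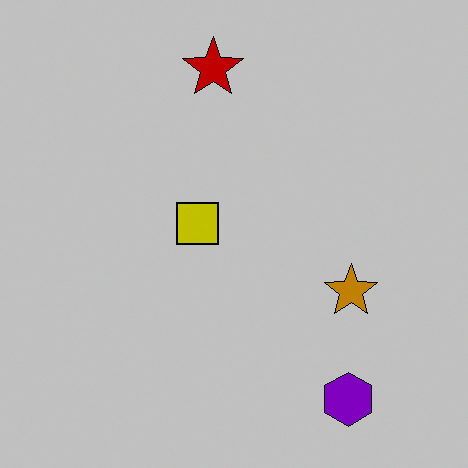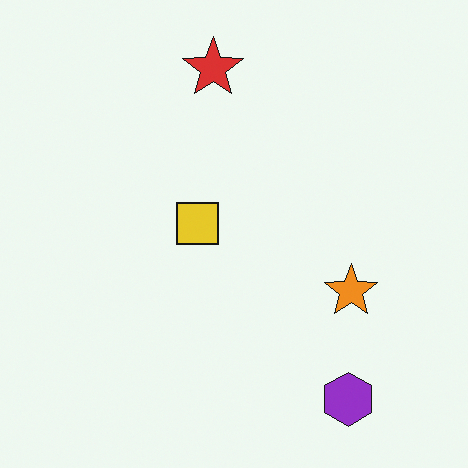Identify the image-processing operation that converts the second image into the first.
Aggressively posterized.

Each flat color has snapped to a coarser quantized level — most visibly, the near-white background has dropped to a flat grey.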